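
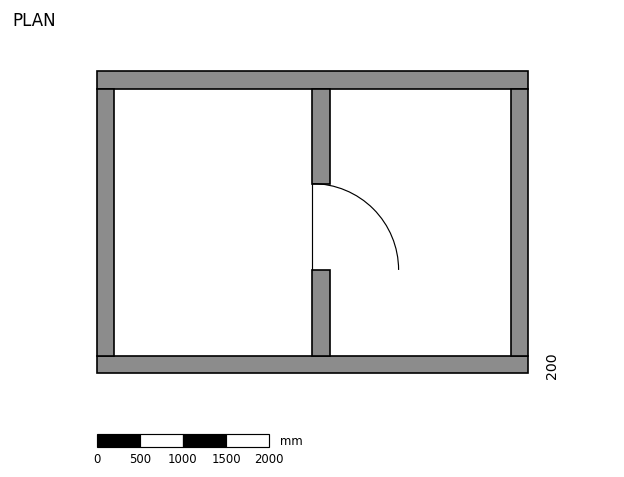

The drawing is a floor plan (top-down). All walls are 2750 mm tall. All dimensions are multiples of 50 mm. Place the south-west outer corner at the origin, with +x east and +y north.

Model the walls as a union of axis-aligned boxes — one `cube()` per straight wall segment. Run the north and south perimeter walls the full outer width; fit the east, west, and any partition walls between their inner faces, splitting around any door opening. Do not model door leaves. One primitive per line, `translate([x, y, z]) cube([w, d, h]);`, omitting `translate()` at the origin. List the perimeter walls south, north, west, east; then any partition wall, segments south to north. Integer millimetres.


cube([5000, 200, 2750]);
translate([0, 3300, 0]) cube([5000, 200, 2750]);
translate([0, 200, 0]) cube([200, 3100, 2750]);
translate([4800, 200, 0]) cube([200, 3100, 2750]);
translate([2500, 200, 0]) cube([200, 1000, 2750]);
translate([2500, 2200, 0]) cube([200, 1100, 2750]);


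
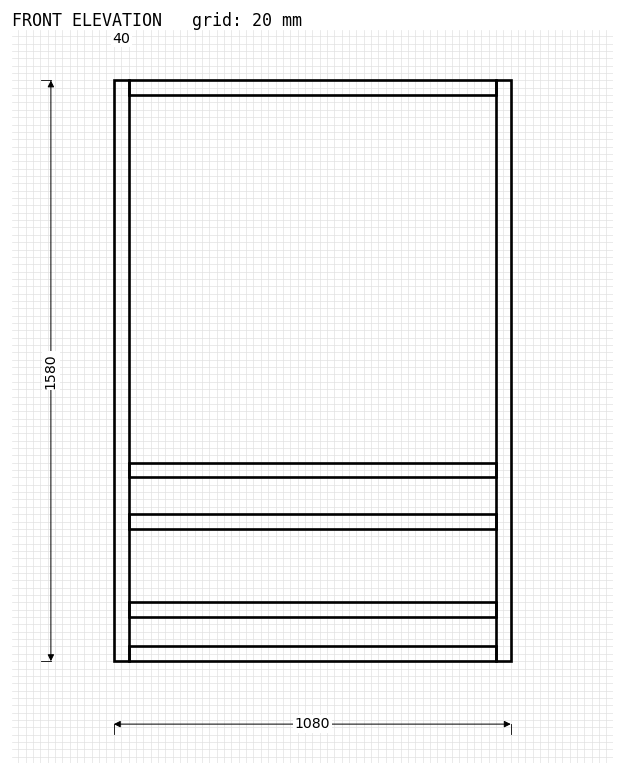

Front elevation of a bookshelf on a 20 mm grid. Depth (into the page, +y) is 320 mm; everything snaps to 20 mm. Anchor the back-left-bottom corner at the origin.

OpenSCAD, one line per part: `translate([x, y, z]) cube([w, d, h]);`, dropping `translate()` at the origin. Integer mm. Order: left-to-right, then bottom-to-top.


cube([40, 320, 1580]);
translate([40, 0, 0]) cube([1000, 320, 40]);
translate([40, 0, 120]) cube([1000, 320, 40]);
translate([40, 0, 360]) cube([1000, 320, 40]);
translate([40, 0, 500]) cube([1000, 320, 40]);
translate([40, 0, 1540]) cube([1000, 320, 40]);
translate([1040, 0, 0]) cube([40, 320, 1580]);


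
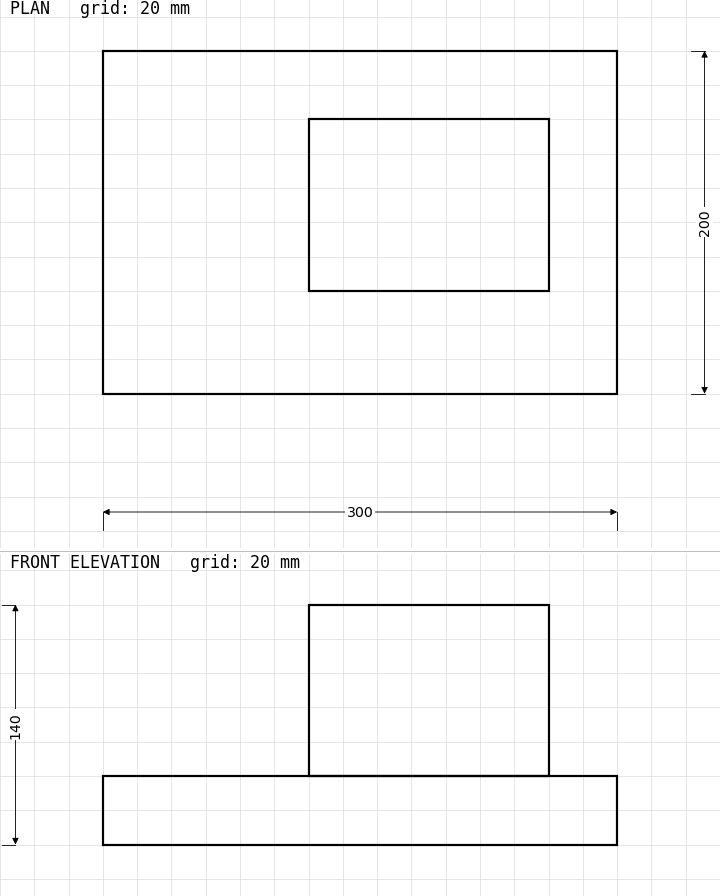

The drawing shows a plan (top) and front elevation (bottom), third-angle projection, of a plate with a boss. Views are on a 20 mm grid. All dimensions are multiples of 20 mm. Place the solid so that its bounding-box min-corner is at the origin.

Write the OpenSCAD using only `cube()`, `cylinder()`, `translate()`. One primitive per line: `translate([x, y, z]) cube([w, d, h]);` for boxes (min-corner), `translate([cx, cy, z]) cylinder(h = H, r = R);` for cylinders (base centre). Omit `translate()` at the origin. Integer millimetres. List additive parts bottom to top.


cube([300, 200, 40]);
translate([120, 60, 40]) cube([140, 100, 100]);


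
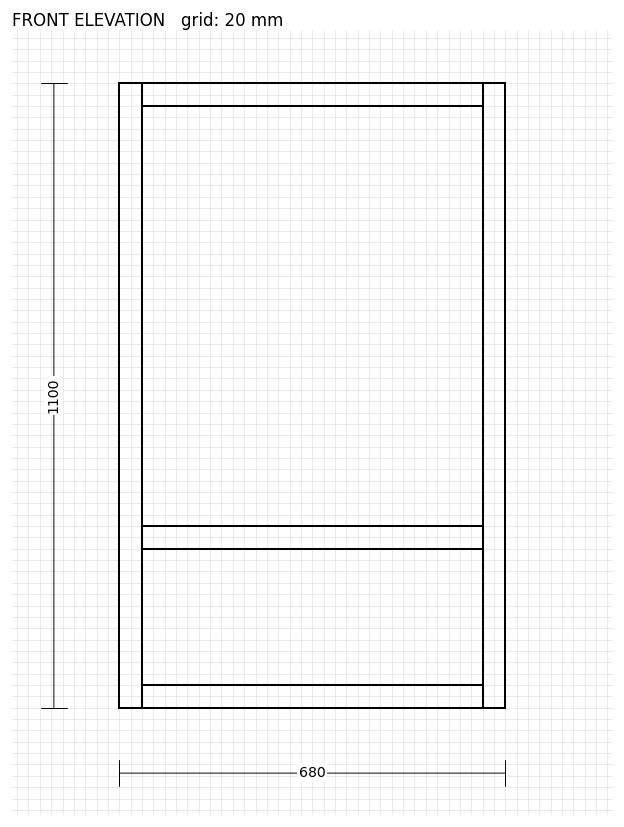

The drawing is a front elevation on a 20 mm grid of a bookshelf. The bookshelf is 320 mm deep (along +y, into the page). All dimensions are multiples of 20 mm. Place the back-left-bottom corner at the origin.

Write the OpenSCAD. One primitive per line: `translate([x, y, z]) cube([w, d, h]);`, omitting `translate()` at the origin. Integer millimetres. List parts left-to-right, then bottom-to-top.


cube([40, 320, 1100]);
translate([40, 0, 0]) cube([600, 320, 40]);
translate([40, 0, 280]) cube([600, 320, 40]);
translate([40, 0, 1060]) cube([600, 320, 40]);
translate([640, 0, 0]) cube([40, 320, 1100]);


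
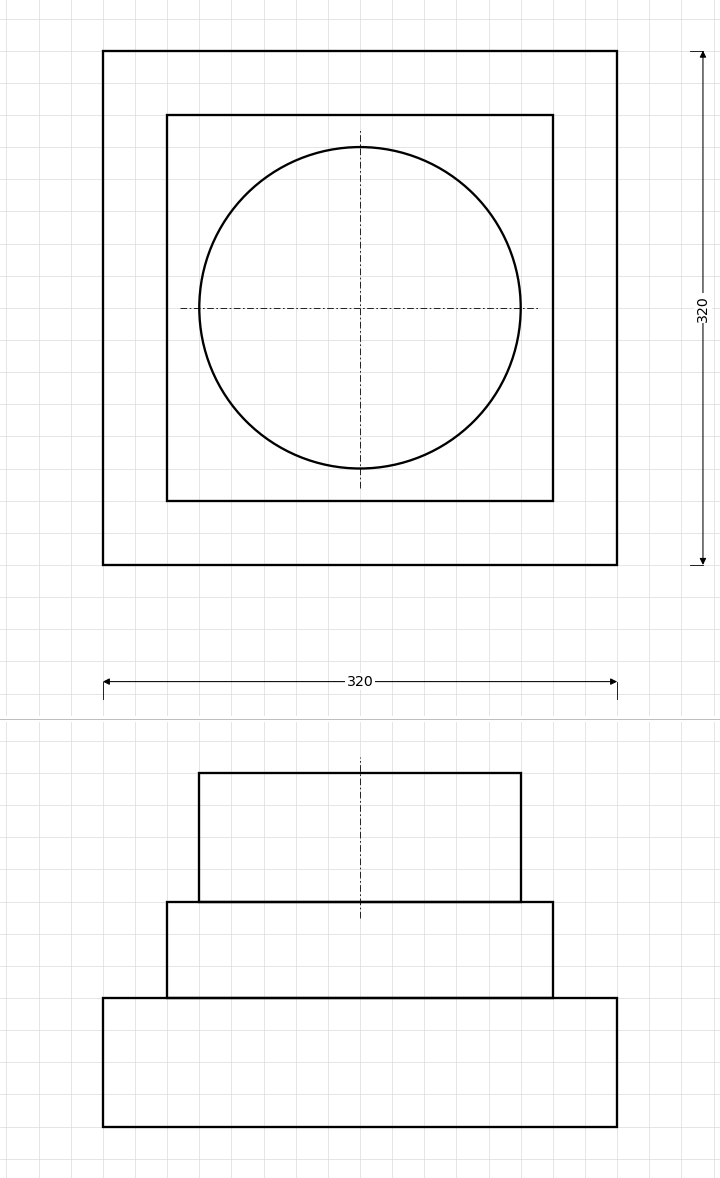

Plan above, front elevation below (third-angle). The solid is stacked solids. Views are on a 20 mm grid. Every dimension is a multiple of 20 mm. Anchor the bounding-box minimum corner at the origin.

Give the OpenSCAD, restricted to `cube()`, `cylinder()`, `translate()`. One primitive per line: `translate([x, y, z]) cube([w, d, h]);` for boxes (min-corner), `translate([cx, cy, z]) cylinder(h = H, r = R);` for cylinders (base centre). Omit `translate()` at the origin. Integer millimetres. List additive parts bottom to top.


cube([320, 320, 80]);
translate([40, 40, 80]) cube([240, 240, 60]);
translate([160, 160, 140]) cylinder(h = 80, r = 100);


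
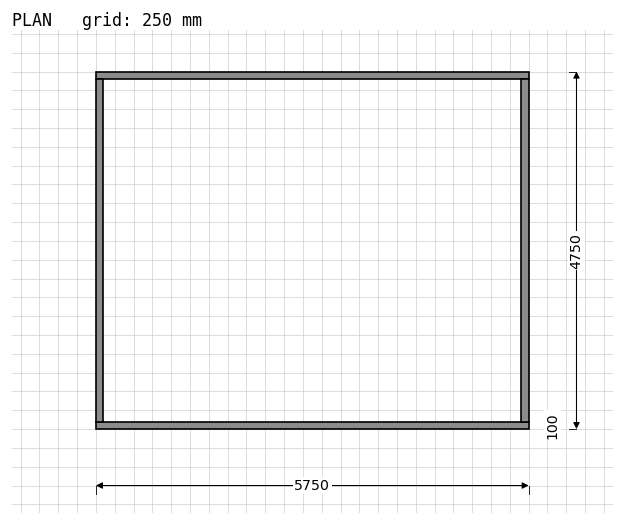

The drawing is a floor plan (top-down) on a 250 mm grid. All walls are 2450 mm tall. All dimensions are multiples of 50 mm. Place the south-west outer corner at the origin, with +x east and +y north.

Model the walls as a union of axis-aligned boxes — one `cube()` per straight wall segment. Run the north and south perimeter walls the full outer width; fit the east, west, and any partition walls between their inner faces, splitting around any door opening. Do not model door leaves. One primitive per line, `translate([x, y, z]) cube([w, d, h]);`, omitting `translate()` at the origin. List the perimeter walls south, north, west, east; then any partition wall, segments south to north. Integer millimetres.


cube([5750, 100, 2450]);
translate([0, 4650, 0]) cube([5750, 100, 2450]);
translate([0, 100, 0]) cube([100, 4550, 2450]);
translate([5650, 100, 0]) cube([100, 4550, 2450]);


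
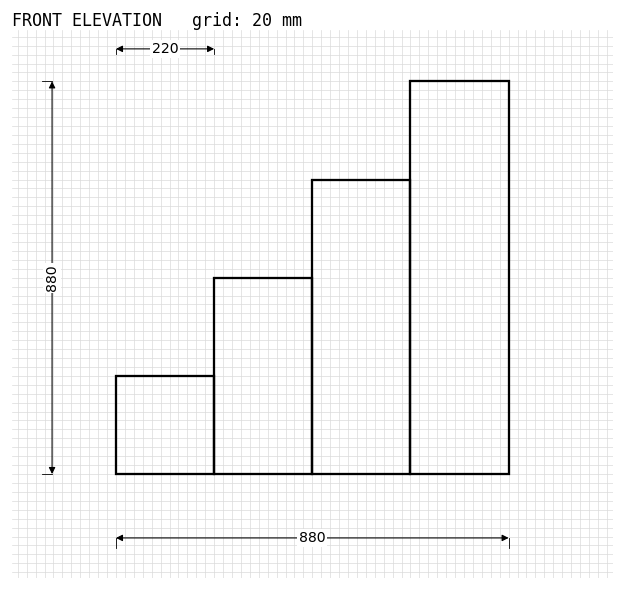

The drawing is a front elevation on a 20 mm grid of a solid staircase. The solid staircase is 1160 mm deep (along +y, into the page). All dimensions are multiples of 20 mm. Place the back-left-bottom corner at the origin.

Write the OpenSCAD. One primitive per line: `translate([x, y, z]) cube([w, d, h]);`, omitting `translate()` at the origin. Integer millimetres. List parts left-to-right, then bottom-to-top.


cube([220, 1160, 220]);
translate([220, 0, 0]) cube([220, 1160, 440]);
translate([440, 0, 0]) cube([220, 1160, 660]);
translate([660, 0, 0]) cube([220, 1160, 880]);


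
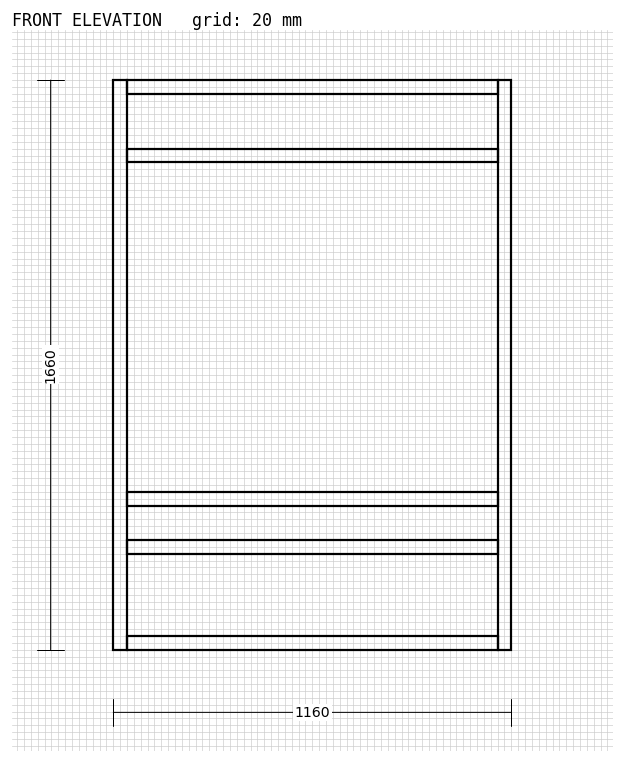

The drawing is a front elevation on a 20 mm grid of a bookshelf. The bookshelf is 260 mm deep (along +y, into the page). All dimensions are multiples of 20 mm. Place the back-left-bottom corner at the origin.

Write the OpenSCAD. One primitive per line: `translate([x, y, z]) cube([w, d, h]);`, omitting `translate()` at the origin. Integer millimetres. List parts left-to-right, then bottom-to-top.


cube([40, 260, 1660]);
translate([40, 0, 0]) cube([1080, 260, 40]);
translate([40, 0, 280]) cube([1080, 260, 40]);
translate([40, 0, 420]) cube([1080, 260, 40]);
translate([40, 0, 1420]) cube([1080, 260, 40]);
translate([40, 0, 1620]) cube([1080, 260, 40]);
translate([1120, 0, 0]) cube([40, 260, 1660]);


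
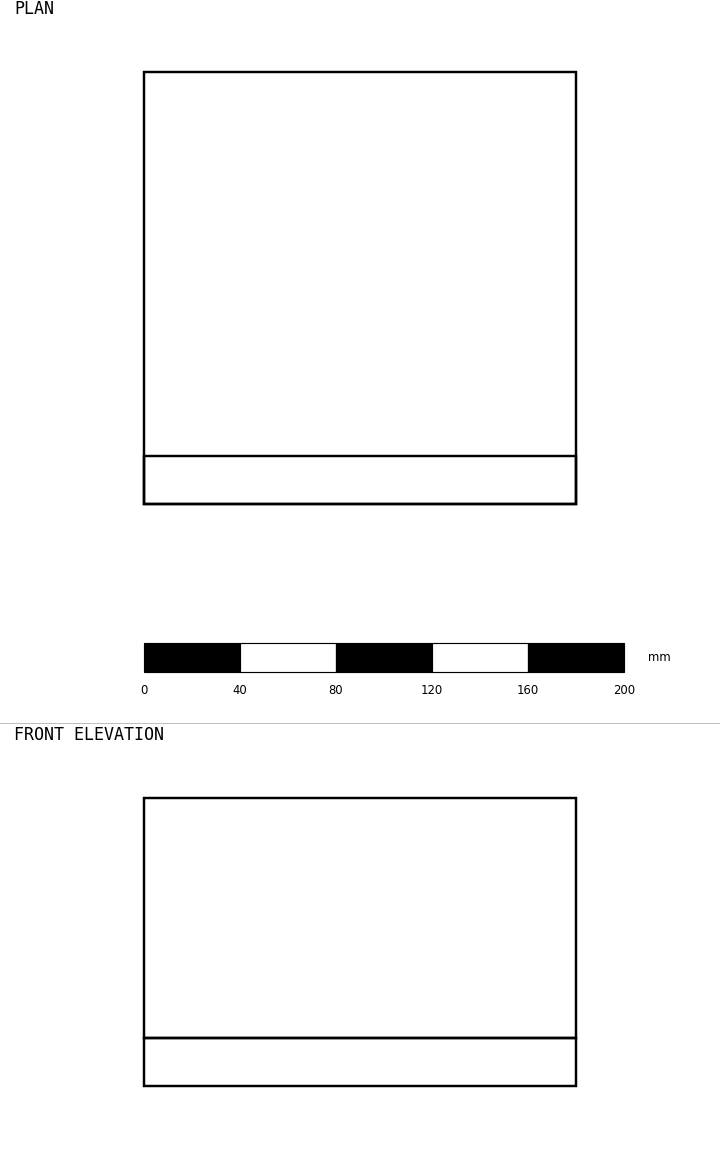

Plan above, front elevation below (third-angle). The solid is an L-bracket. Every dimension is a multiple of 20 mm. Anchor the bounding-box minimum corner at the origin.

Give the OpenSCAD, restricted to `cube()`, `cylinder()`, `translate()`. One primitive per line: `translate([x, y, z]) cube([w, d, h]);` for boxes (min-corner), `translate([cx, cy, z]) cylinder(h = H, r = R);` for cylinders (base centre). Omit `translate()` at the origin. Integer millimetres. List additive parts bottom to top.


cube([180, 180, 20]);
translate([0, 0, 20]) cube([180, 20, 100]);


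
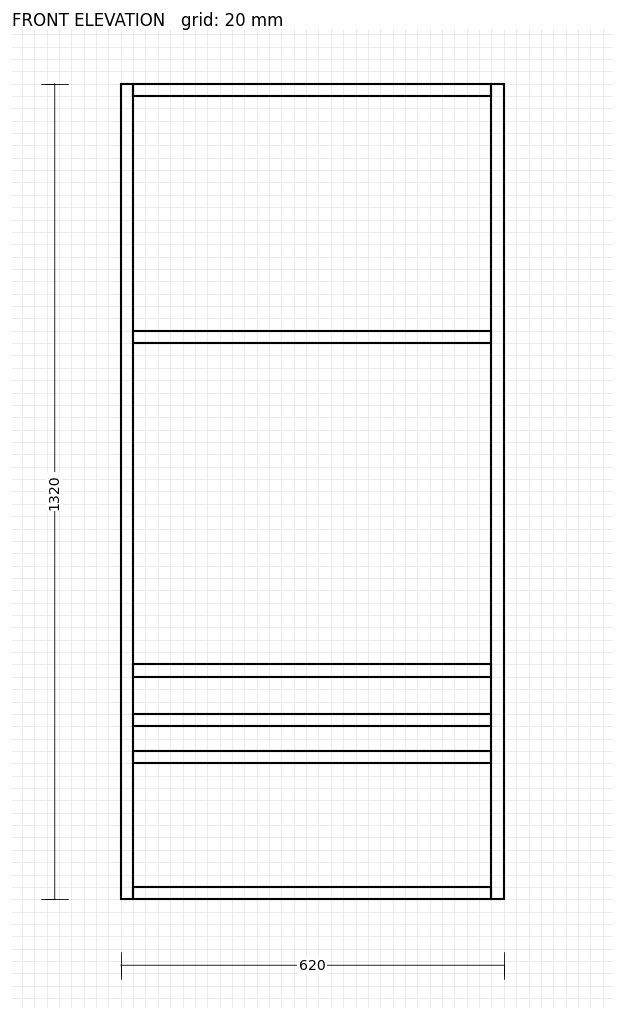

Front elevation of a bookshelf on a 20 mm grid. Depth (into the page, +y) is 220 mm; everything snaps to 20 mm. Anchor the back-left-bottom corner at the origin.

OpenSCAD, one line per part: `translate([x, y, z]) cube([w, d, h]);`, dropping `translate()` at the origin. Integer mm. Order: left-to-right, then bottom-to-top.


cube([20, 220, 1320]);
translate([20, 0, 0]) cube([580, 220, 20]);
translate([20, 0, 220]) cube([580, 220, 20]);
translate([20, 0, 280]) cube([580, 220, 20]);
translate([20, 0, 360]) cube([580, 220, 20]);
translate([20, 0, 900]) cube([580, 220, 20]);
translate([20, 0, 1300]) cube([580, 220, 20]);
translate([600, 0, 0]) cube([20, 220, 1320]);


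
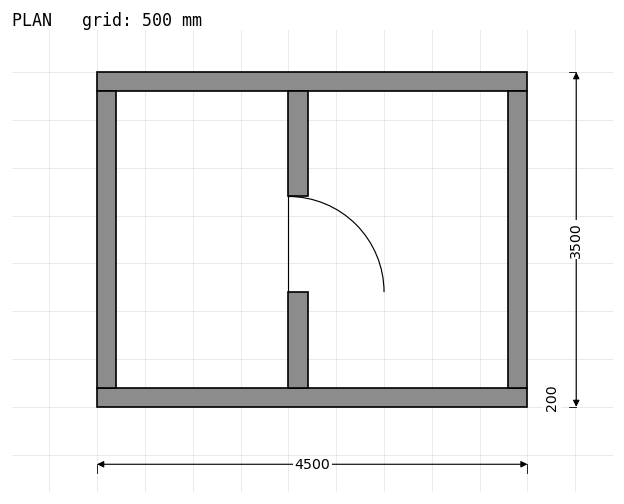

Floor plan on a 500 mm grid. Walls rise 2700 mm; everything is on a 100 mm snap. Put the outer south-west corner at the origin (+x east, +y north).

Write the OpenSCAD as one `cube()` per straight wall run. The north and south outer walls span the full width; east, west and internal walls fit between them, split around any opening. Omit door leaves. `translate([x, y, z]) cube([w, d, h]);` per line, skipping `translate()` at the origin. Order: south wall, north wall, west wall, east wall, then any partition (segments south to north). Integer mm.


cube([4500, 200, 2700]);
translate([0, 3300, 0]) cube([4500, 200, 2700]);
translate([0, 200, 0]) cube([200, 3100, 2700]);
translate([4300, 200, 0]) cube([200, 3100, 2700]);
translate([2000, 200, 0]) cube([200, 1000, 2700]);
translate([2000, 2200, 0]) cube([200, 1100, 2700]);


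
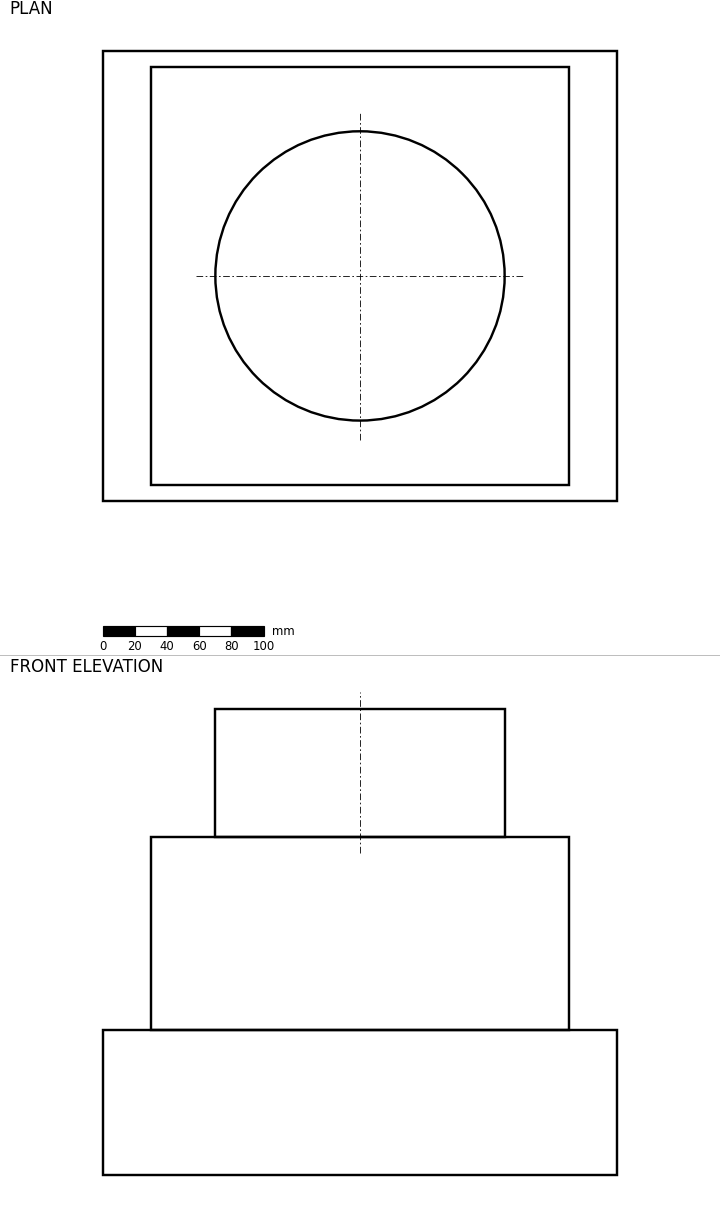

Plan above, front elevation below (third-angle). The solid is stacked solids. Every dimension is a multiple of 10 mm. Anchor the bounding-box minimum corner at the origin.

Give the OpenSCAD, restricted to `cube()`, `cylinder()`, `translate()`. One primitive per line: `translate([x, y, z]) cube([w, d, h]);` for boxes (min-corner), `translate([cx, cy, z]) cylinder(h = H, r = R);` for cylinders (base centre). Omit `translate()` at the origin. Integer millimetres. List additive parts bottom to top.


cube([320, 280, 90]);
translate([30, 10, 90]) cube([260, 260, 120]);
translate([160, 140, 210]) cylinder(h = 80, r = 90);


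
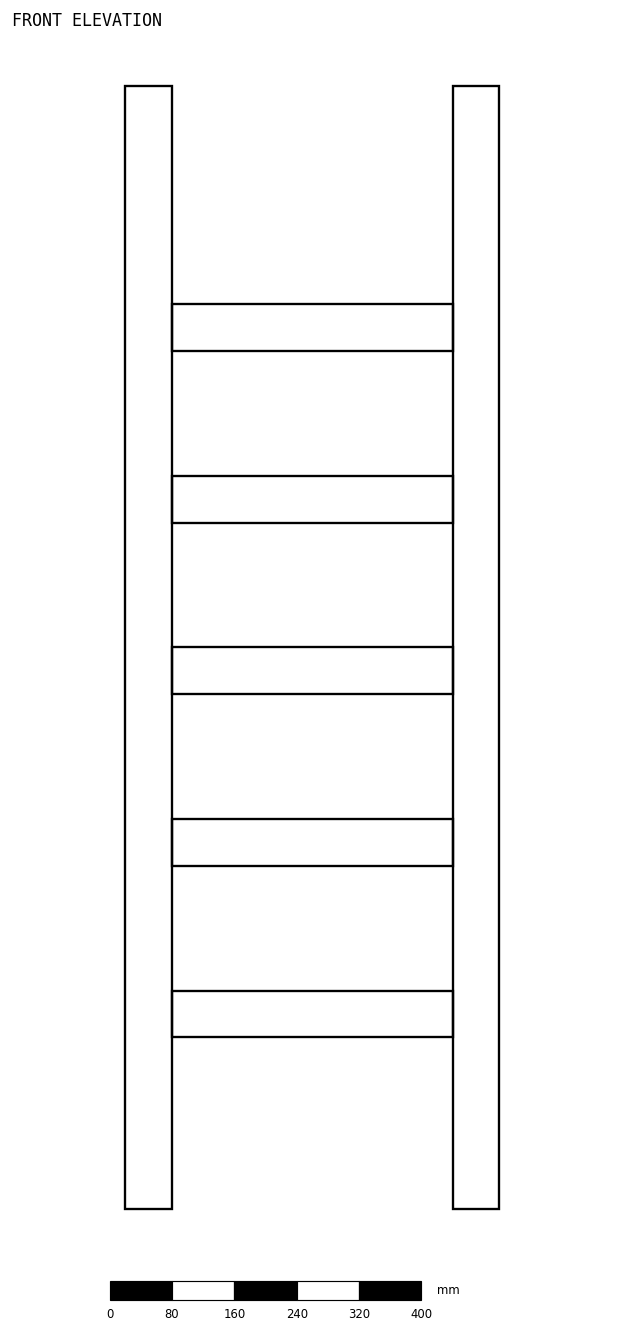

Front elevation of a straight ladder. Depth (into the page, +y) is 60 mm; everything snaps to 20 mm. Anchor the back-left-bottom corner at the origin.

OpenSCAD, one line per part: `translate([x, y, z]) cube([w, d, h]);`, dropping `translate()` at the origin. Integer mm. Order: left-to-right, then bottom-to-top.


cube([60, 60, 1440]);
translate([60, 0, 220]) cube([360, 60, 60]);
translate([60, 0, 440]) cube([360, 60, 60]);
translate([60, 0, 660]) cube([360, 60, 60]);
translate([60, 0, 880]) cube([360, 60, 60]);
translate([60, 0, 1100]) cube([360, 60, 60]);
translate([420, 0, 0]) cube([60, 60, 1440]);


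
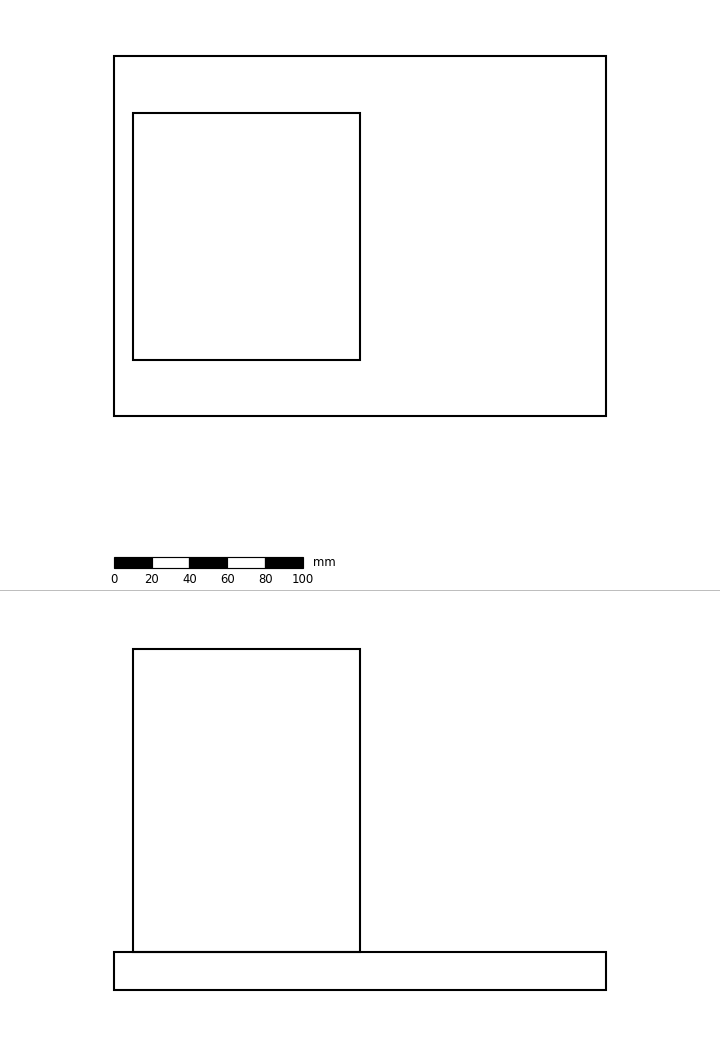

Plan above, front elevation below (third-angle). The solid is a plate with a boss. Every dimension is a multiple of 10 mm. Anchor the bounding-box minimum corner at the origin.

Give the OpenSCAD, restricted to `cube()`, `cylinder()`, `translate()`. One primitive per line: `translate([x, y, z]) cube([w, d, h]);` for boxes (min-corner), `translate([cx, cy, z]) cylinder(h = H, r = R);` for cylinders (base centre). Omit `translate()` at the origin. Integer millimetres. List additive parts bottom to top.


cube([260, 190, 20]);
translate([10, 30, 20]) cube([120, 130, 160]);


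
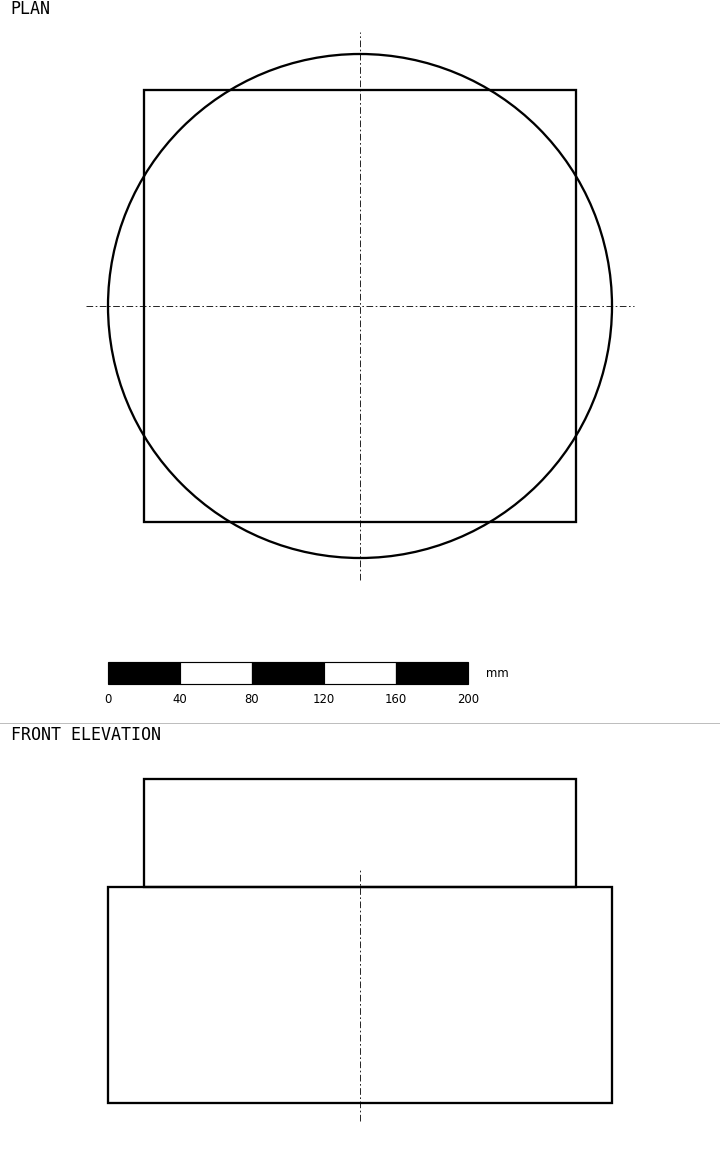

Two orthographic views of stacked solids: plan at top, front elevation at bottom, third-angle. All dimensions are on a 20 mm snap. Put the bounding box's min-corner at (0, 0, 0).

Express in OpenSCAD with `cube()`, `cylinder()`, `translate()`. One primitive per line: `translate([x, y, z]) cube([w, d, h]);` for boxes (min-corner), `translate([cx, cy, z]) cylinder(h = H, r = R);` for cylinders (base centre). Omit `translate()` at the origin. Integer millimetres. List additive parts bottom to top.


translate([140, 140, 0]) cylinder(h = 120, r = 140);
translate([20, 20, 120]) cube([240, 240, 60]);


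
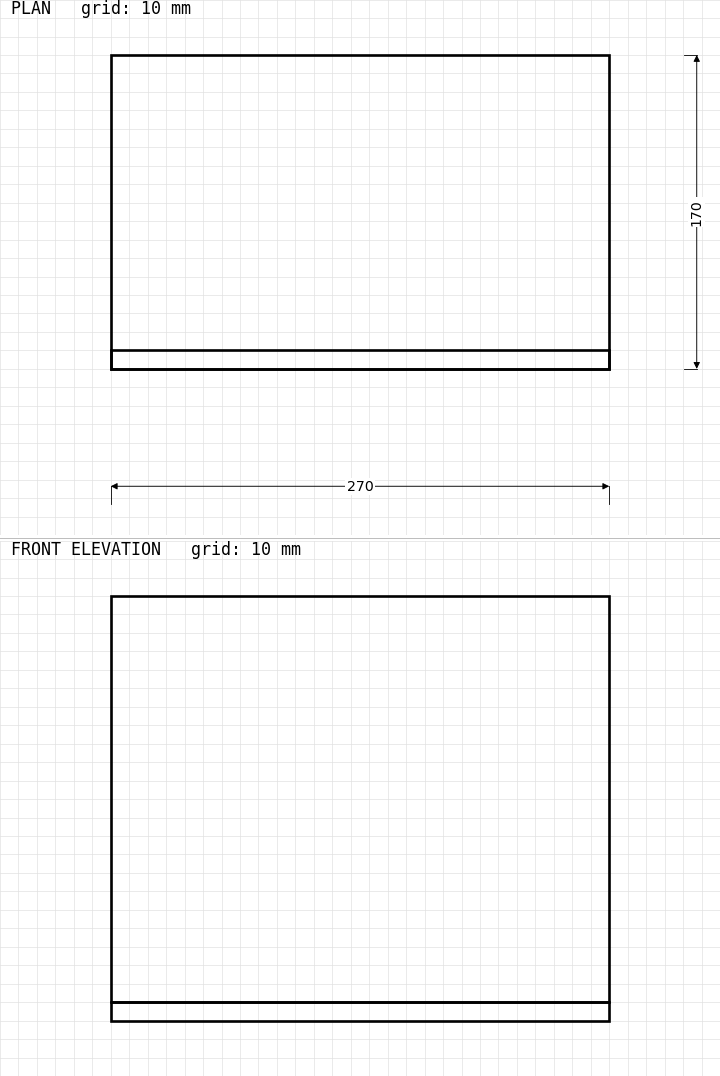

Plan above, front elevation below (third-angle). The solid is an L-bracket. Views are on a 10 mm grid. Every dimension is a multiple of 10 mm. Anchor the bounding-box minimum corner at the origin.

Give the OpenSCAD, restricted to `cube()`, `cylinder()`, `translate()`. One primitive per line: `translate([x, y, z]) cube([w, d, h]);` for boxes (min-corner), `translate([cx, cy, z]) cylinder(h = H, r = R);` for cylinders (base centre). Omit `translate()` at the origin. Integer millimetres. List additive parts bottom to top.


cube([270, 170, 10]);
translate([0, 0, 10]) cube([270, 10, 220]);


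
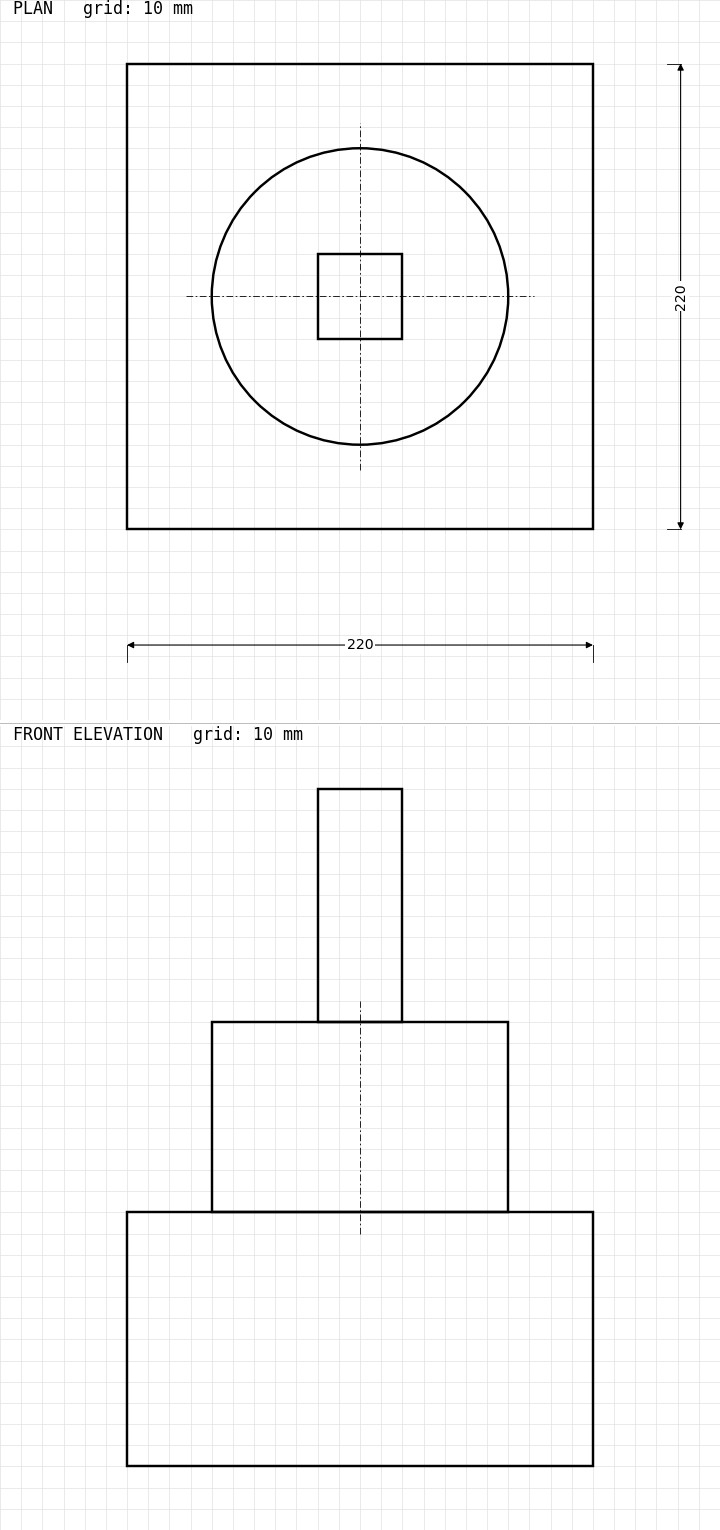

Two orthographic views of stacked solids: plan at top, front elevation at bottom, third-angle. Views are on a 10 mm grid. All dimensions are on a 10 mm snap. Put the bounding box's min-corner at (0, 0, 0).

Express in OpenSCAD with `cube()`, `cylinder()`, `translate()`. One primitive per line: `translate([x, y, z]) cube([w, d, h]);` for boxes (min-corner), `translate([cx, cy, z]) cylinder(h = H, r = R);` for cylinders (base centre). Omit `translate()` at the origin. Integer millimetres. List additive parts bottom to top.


cube([220, 220, 120]);
translate([110, 110, 120]) cylinder(h = 90, r = 70);
translate([90, 90, 210]) cube([40, 40, 110]);


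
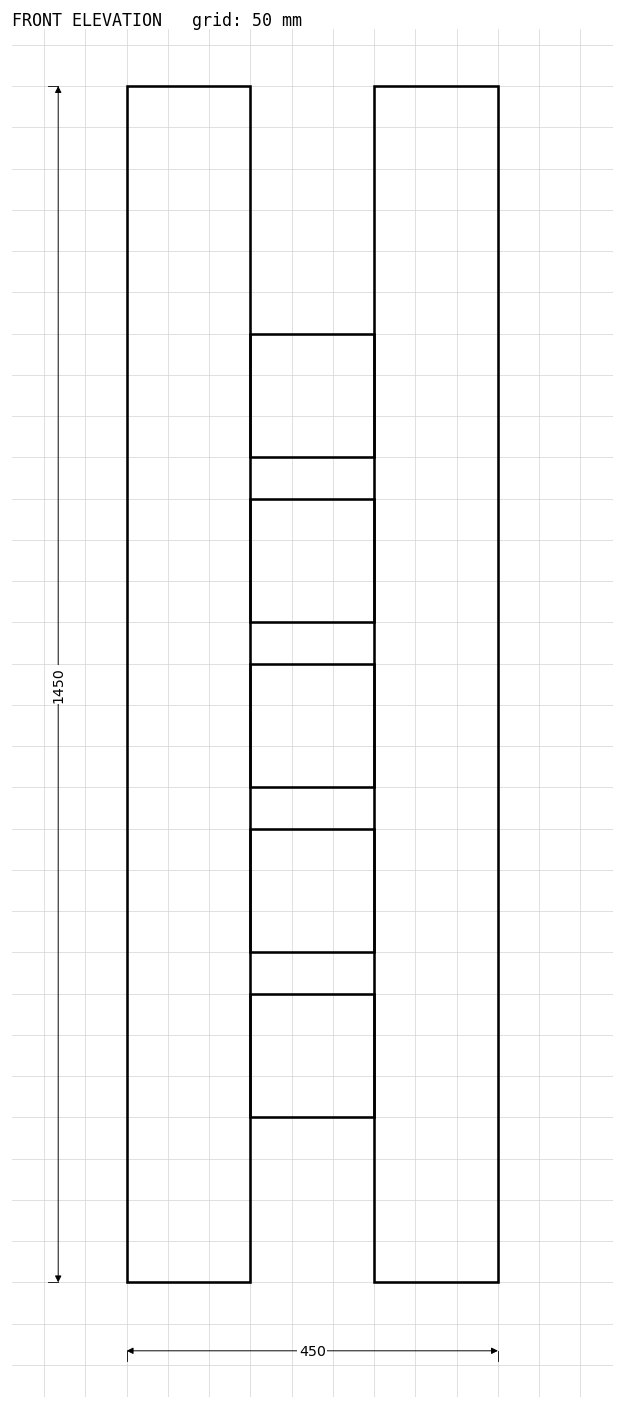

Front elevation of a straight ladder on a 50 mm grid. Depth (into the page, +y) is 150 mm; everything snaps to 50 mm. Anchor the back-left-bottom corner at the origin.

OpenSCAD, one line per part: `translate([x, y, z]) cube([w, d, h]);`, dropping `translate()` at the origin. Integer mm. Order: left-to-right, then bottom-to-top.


cube([150, 150, 1450]);
translate([150, 0, 200]) cube([150, 150, 150]);
translate([150, 0, 400]) cube([150, 150, 150]);
translate([150, 0, 600]) cube([150, 150, 150]);
translate([150, 0, 800]) cube([150, 150, 150]);
translate([150, 0, 1000]) cube([150, 150, 150]);
translate([300, 0, 0]) cube([150, 150, 1450]);


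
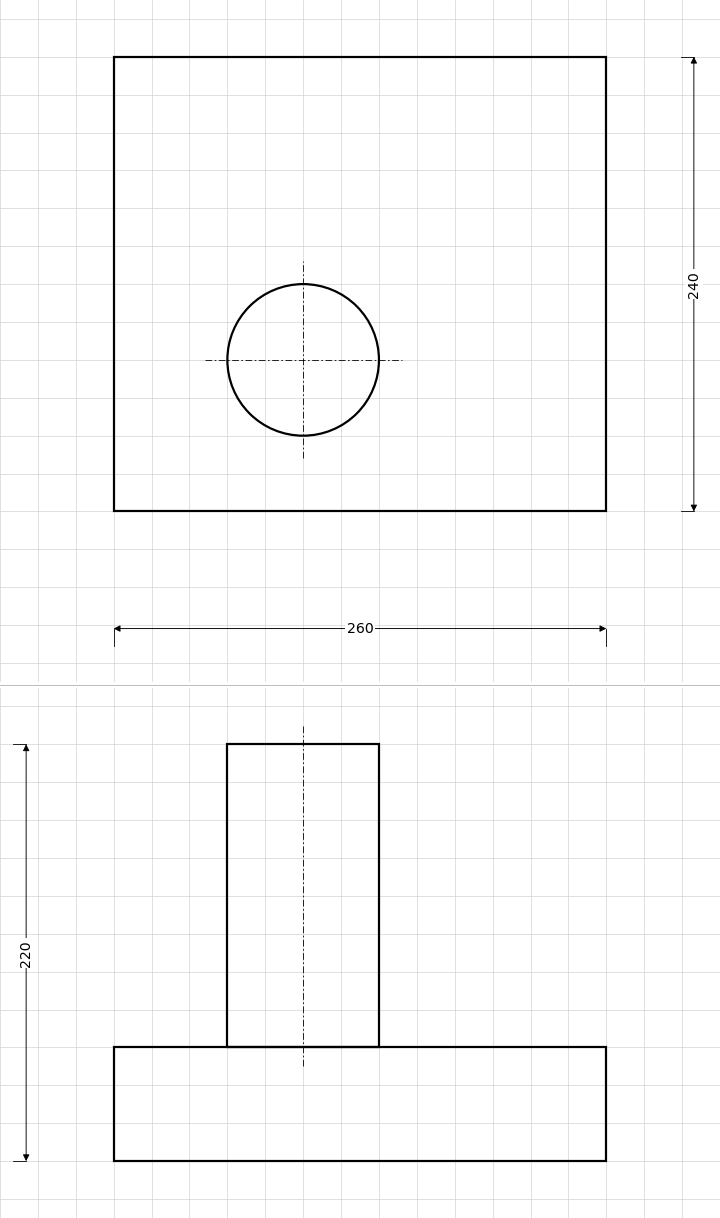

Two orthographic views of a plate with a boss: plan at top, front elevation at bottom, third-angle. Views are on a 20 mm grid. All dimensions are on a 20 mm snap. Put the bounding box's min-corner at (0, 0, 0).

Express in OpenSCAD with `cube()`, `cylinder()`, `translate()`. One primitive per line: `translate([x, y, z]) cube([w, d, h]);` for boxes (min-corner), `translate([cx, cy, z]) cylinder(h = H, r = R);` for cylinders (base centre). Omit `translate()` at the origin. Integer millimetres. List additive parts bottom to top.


cube([260, 240, 60]);
translate([100, 80, 60]) cylinder(h = 160, r = 40);


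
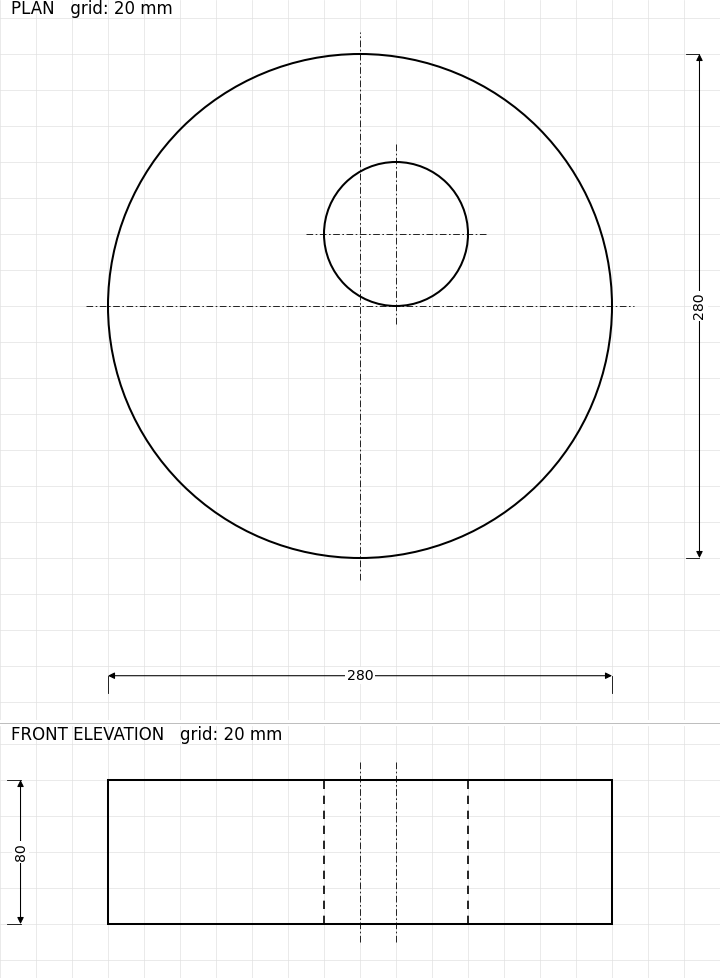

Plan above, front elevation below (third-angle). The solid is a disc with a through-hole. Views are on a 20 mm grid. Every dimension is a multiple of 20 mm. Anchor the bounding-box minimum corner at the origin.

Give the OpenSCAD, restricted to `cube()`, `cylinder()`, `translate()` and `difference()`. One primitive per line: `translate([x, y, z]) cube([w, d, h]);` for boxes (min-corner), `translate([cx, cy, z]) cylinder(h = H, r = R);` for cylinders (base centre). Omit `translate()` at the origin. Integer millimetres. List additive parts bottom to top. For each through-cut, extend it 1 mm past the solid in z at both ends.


difference() {
  translate([140, 140, 0]) cylinder(h = 80, r = 140);
  translate([160, 180, -1]) cylinder(h = 82, r = 40);
}


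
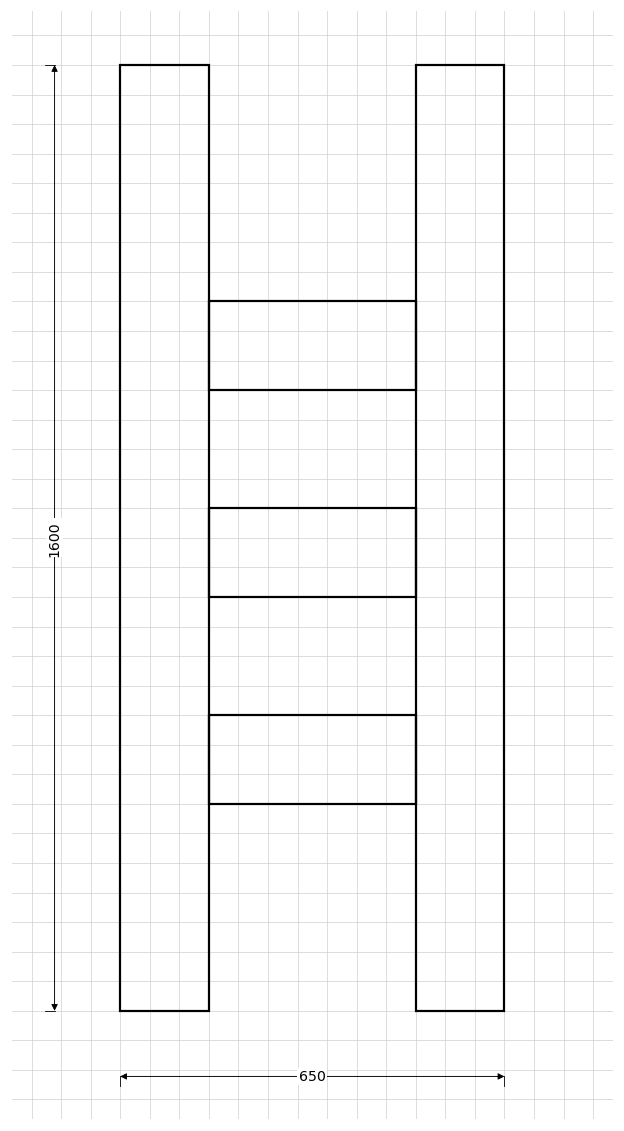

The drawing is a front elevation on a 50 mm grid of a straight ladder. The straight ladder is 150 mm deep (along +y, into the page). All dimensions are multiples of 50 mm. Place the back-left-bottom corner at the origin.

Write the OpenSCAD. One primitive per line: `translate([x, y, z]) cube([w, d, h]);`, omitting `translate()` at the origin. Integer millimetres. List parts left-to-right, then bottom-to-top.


cube([150, 150, 1600]);
translate([150, 0, 350]) cube([350, 150, 150]);
translate([150, 0, 700]) cube([350, 150, 150]);
translate([150, 0, 1050]) cube([350, 150, 150]);
translate([500, 0, 0]) cube([150, 150, 1600]);


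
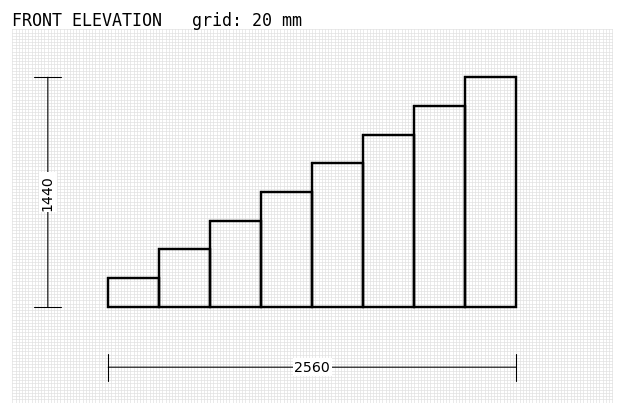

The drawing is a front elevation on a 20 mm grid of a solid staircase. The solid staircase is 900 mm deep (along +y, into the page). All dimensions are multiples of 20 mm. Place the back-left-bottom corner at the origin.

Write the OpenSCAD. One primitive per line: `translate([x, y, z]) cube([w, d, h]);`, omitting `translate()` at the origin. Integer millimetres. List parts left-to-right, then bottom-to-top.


cube([320, 900, 180]);
translate([320, 0, 0]) cube([320, 900, 360]);
translate([640, 0, 0]) cube([320, 900, 540]);
translate([960, 0, 0]) cube([320, 900, 720]);
translate([1280, 0, 0]) cube([320, 900, 900]);
translate([1600, 0, 0]) cube([320, 900, 1080]);
translate([1920, 0, 0]) cube([320, 900, 1260]);
translate([2240, 0, 0]) cube([320, 900, 1440]);


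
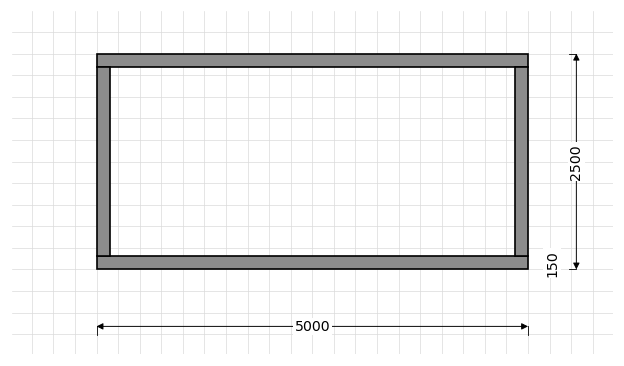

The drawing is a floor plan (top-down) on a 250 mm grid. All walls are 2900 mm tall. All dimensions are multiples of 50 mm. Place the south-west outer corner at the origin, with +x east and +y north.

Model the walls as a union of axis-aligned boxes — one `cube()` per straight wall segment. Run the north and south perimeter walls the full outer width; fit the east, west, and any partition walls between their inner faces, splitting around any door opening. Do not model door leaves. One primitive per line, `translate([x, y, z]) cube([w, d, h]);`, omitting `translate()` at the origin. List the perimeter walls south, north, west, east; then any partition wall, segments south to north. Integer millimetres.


cube([5000, 150, 2900]);
translate([0, 2350, 0]) cube([5000, 150, 2900]);
translate([0, 150, 0]) cube([150, 2200, 2900]);
translate([4850, 150, 0]) cube([150, 2200, 2900]);


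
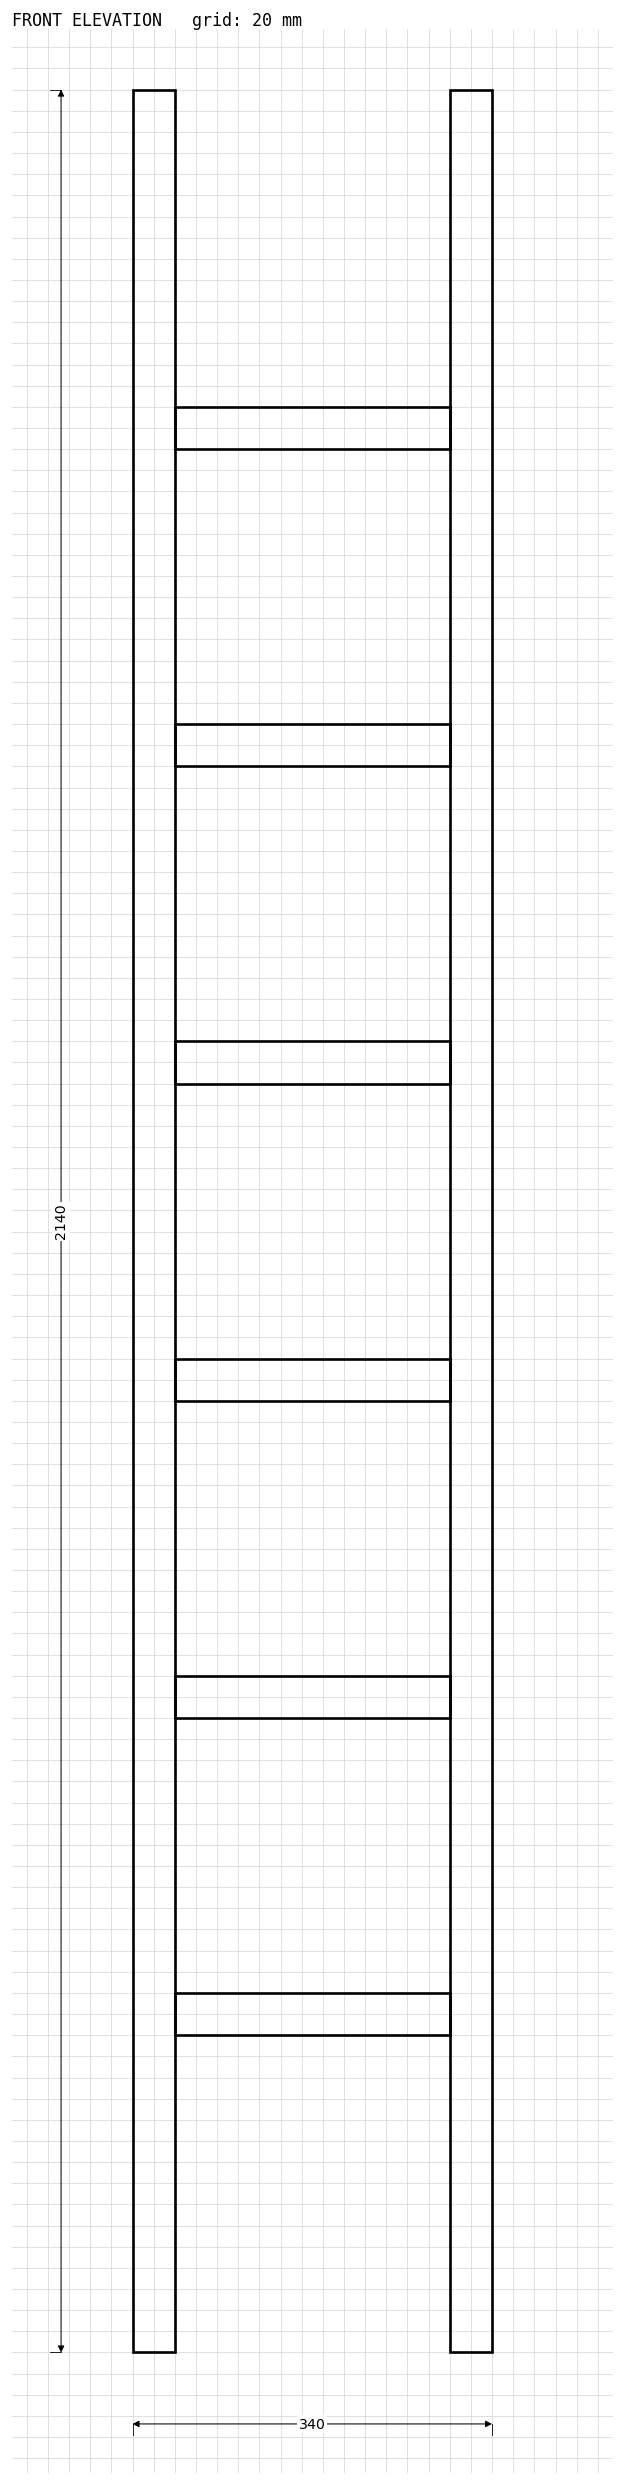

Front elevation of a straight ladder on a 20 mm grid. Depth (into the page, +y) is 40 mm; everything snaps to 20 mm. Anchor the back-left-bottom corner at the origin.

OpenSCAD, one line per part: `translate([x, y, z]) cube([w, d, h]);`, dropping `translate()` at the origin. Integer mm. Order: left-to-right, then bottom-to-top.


cube([40, 40, 2140]);
translate([40, 0, 300]) cube([260, 40, 40]);
translate([40, 0, 600]) cube([260, 40, 40]);
translate([40, 0, 900]) cube([260, 40, 40]);
translate([40, 0, 1200]) cube([260, 40, 40]);
translate([40, 0, 1500]) cube([260, 40, 40]);
translate([40, 0, 1800]) cube([260, 40, 40]);
translate([300, 0, 0]) cube([40, 40, 2140]);


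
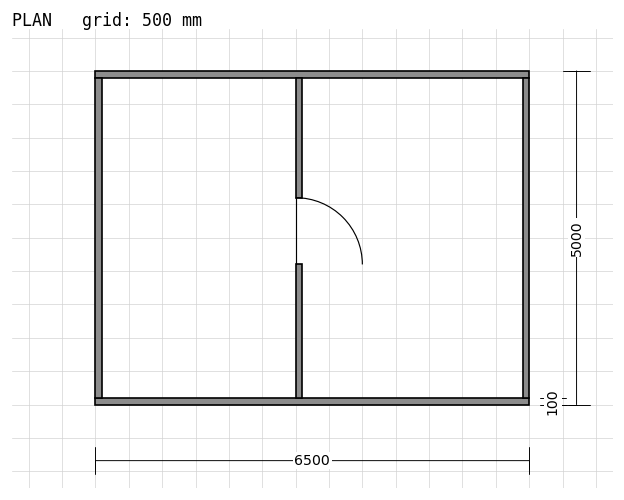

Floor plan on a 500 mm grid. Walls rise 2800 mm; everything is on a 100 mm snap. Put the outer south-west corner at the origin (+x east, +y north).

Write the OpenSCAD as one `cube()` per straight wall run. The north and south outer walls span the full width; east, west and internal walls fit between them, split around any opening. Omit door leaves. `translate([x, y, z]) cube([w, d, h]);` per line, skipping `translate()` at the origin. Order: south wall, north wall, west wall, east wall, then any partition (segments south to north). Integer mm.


cube([6500, 100, 2800]);
translate([0, 4900, 0]) cube([6500, 100, 2800]);
translate([0, 100, 0]) cube([100, 4800, 2800]);
translate([6400, 100, 0]) cube([100, 4800, 2800]);
translate([3000, 100, 0]) cube([100, 2000, 2800]);
translate([3000, 3100, 0]) cube([100, 1800, 2800]);


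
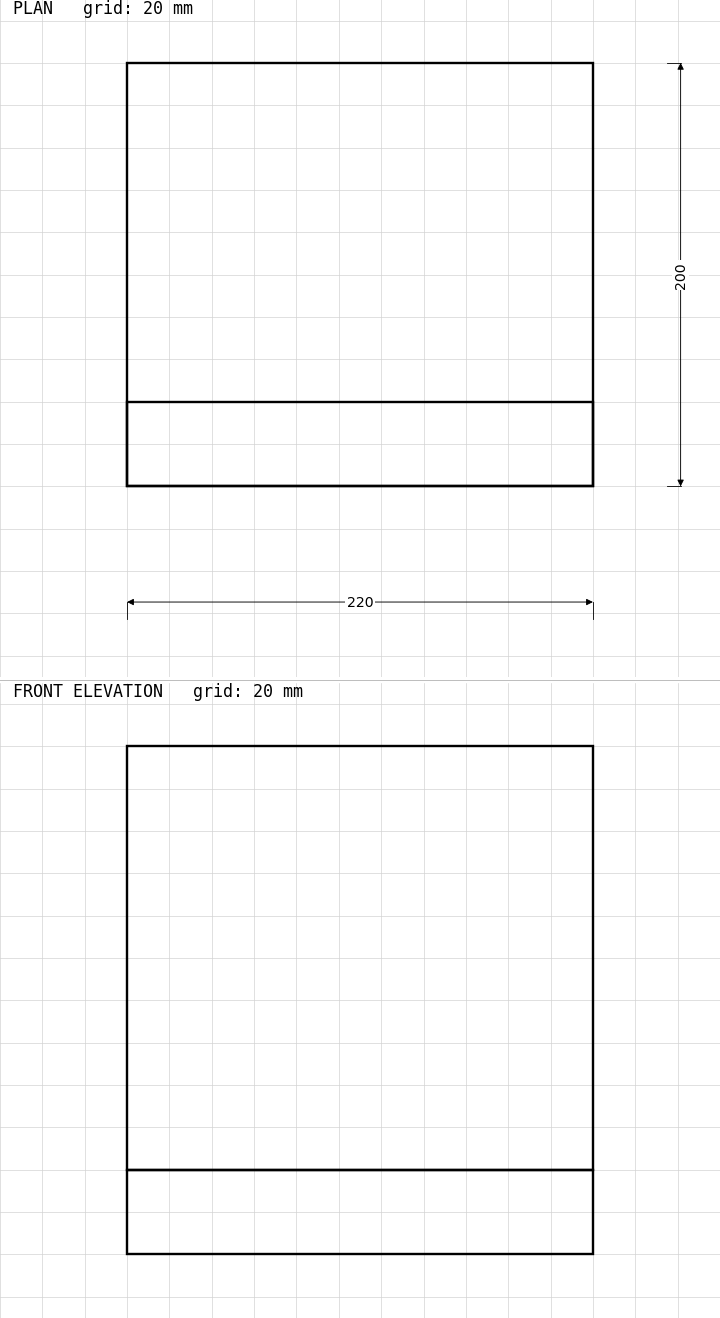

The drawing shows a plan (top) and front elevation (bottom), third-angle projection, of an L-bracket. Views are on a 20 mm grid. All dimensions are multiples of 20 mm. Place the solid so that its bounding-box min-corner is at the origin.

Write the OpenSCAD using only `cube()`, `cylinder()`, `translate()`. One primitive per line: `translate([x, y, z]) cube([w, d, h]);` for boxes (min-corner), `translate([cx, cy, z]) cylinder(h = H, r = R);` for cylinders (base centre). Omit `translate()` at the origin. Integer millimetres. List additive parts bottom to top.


cube([220, 200, 40]);
translate([0, 0, 40]) cube([220, 40, 200]);


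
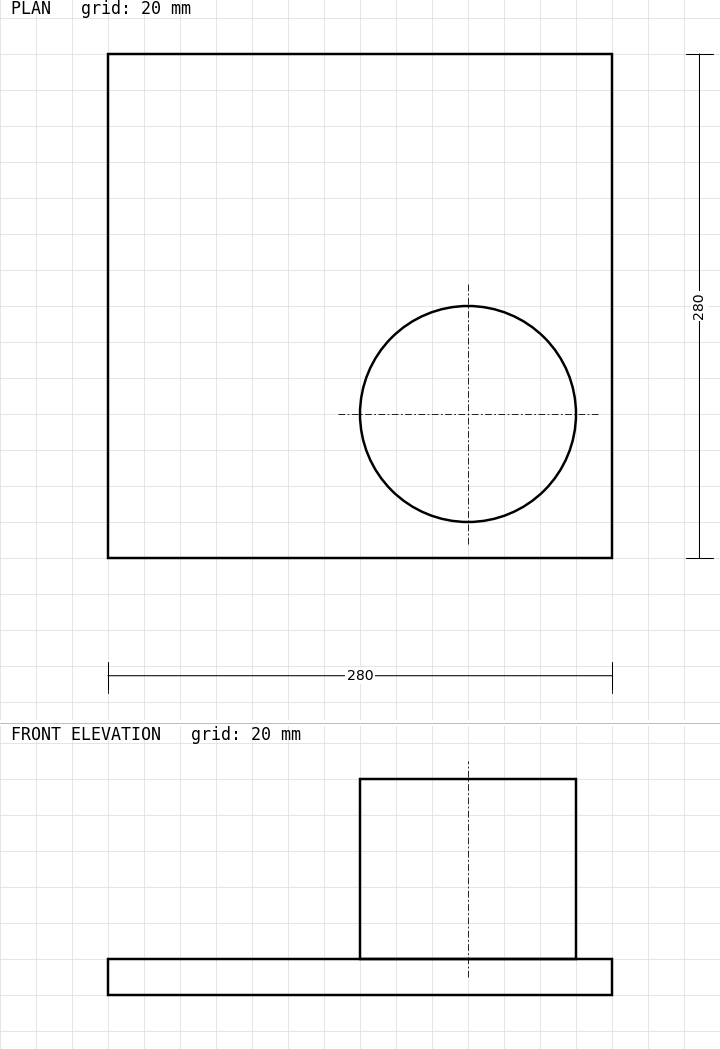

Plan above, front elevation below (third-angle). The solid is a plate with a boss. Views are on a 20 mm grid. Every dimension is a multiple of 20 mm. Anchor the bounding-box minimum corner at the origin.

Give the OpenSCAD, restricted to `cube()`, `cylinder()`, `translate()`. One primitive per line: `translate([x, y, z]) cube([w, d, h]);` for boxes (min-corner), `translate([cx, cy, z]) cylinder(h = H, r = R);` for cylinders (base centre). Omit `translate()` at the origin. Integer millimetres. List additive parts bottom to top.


cube([280, 280, 20]);
translate([200, 80, 20]) cylinder(h = 100, r = 60);


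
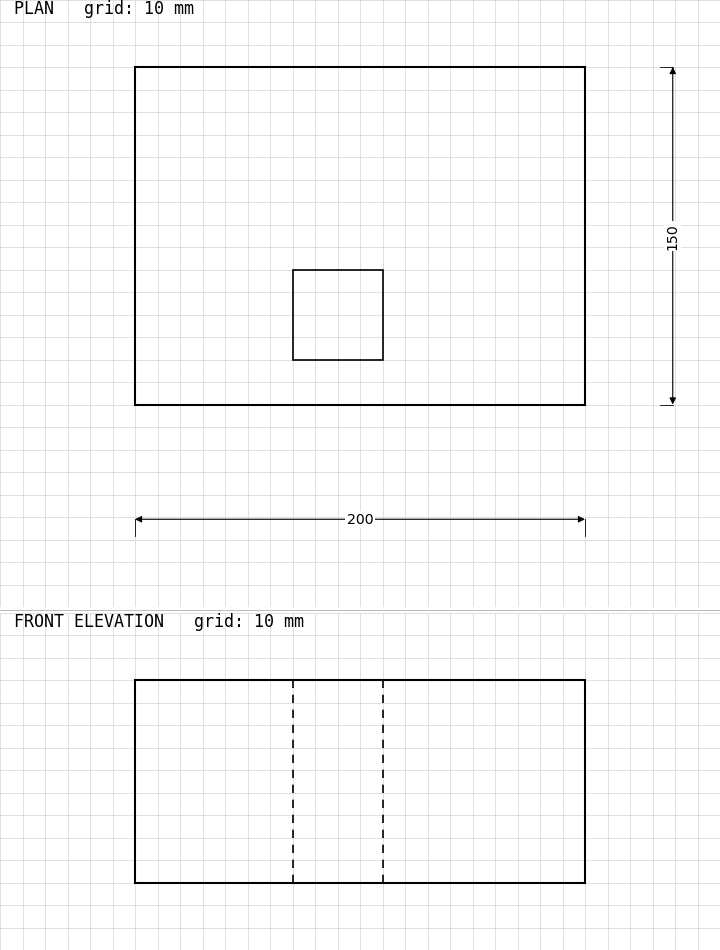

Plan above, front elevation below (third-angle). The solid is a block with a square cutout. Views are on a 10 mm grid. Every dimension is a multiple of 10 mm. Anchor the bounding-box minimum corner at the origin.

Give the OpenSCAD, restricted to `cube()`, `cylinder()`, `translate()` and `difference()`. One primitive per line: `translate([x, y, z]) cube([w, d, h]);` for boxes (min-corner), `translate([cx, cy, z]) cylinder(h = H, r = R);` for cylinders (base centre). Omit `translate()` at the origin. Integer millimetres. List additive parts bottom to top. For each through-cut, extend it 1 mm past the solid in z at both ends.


difference() {
  cube([200, 150, 90]);
  translate([70, 20, -1]) cube([40, 40, 92]);
}


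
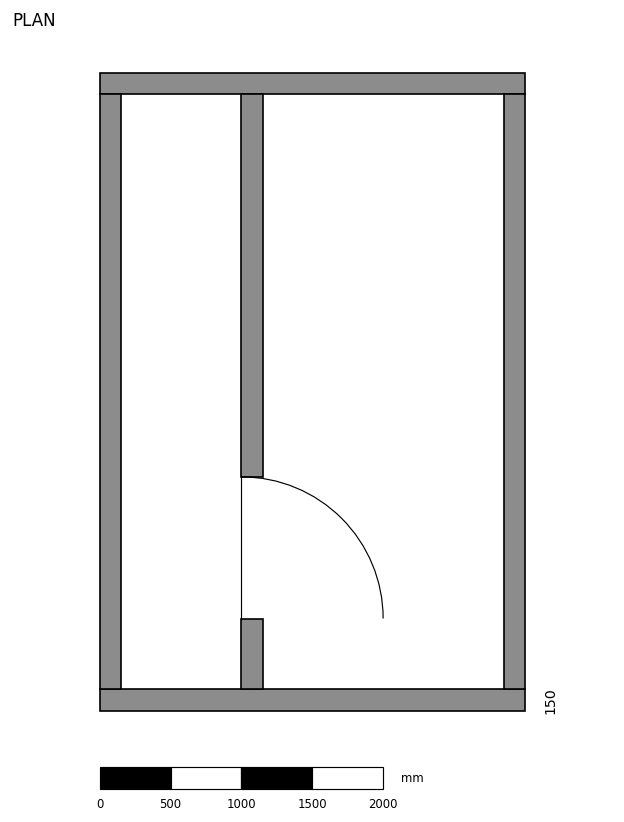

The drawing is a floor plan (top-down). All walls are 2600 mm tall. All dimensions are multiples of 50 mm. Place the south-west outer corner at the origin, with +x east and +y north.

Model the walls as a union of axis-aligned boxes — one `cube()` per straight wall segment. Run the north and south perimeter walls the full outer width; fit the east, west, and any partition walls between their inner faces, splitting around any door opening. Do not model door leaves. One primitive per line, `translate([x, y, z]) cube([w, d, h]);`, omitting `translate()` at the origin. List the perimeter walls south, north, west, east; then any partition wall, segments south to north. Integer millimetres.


cube([3000, 150, 2600]);
translate([0, 4350, 0]) cube([3000, 150, 2600]);
translate([0, 150, 0]) cube([150, 4200, 2600]);
translate([2850, 150, 0]) cube([150, 4200, 2600]);
translate([1000, 150, 0]) cube([150, 500, 2600]);
translate([1000, 1650, 0]) cube([150, 2700, 2600]);


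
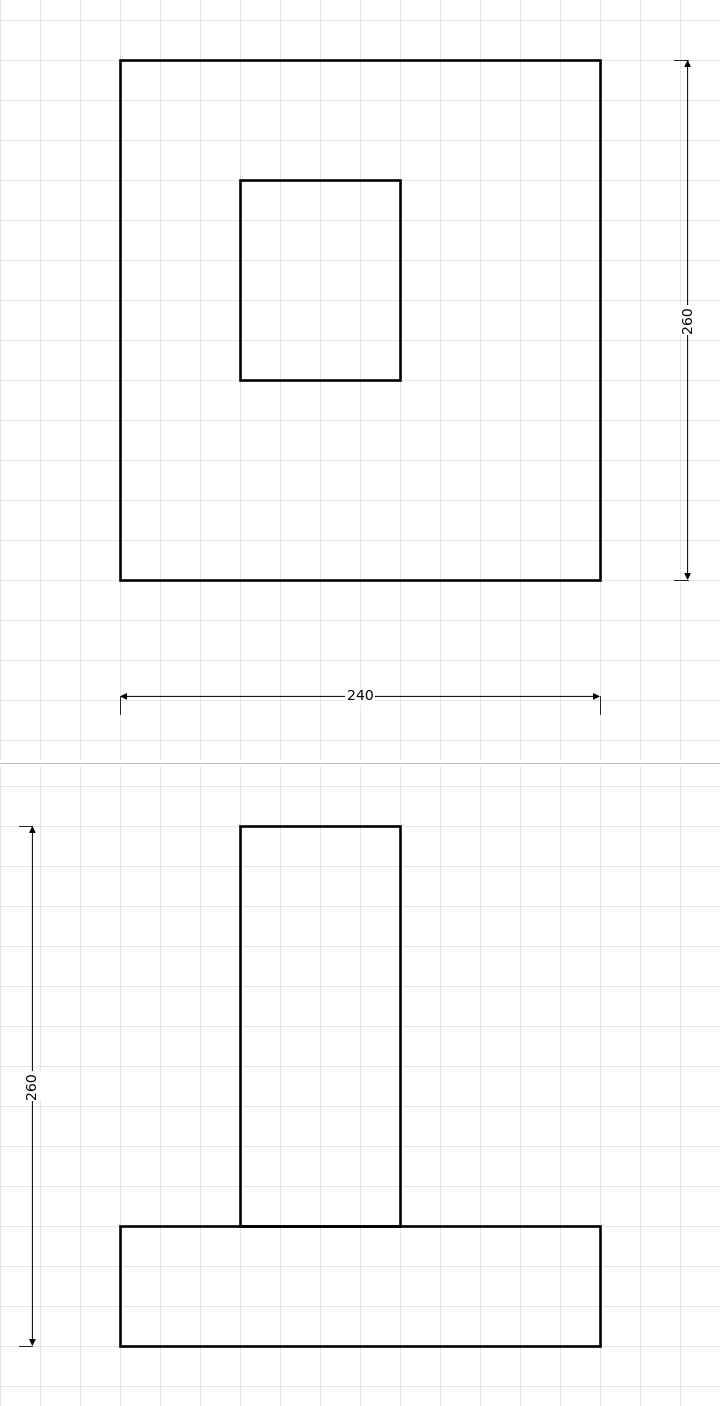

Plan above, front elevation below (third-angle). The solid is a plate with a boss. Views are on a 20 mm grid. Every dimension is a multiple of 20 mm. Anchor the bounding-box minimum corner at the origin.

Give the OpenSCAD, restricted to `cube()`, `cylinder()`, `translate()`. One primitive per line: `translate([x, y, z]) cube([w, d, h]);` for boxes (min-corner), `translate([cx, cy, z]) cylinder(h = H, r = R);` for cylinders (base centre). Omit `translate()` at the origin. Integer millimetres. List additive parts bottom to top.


cube([240, 260, 60]);
translate([60, 100, 60]) cube([80, 100, 200]);


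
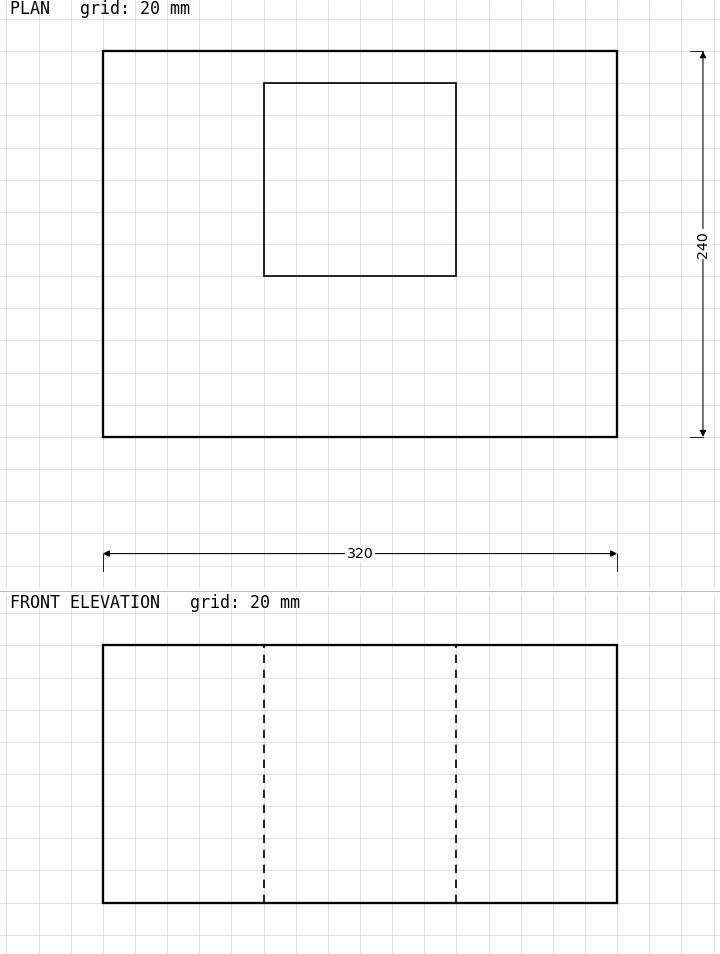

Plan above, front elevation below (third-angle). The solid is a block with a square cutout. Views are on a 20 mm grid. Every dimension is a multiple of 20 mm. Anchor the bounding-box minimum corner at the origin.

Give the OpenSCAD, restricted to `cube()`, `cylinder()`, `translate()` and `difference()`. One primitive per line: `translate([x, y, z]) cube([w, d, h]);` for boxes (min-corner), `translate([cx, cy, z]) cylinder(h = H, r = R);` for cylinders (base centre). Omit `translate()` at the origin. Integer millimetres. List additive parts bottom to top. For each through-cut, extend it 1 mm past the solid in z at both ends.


difference() {
  cube([320, 240, 160]);
  translate([100, 100, -1]) cube([120, 120, 162]);
}


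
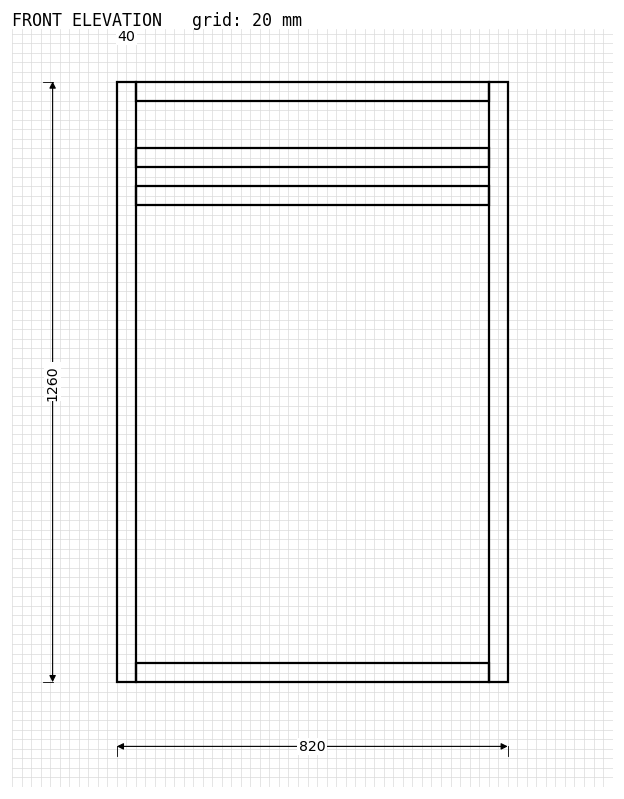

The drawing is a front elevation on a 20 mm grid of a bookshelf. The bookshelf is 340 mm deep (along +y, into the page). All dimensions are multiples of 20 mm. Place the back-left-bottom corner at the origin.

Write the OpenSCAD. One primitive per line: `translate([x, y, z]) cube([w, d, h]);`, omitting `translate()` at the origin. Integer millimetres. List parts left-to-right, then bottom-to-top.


cube([40, 340, 1260]);
translate([40, 0, 0]) cube([740, 340, 40]);
translate([40, 0, 1000]) cube([740, 340, 40]);
translate([40, 0, 1080]) cube([740, 340, 40]);
translate([40, 0, 1220]) cube([740, 340, 40]);
translate([780, 0, 0]) cube([40, 340, 1260]);


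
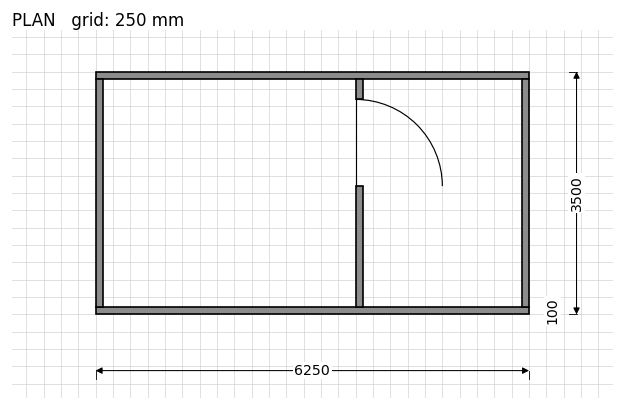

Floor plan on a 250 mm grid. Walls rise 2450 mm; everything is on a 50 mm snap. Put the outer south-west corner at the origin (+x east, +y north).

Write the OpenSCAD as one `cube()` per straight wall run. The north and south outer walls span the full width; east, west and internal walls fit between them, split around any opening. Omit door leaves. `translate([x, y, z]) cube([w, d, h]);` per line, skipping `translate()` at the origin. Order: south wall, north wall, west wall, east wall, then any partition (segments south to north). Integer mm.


cube([6250, 100, 2450]);
translate([0, 3400, 0]) cube([6250, 100, 2450]);
translate([0, 100, 0]) cube([100, 3300, 2450]);
translate([6150, 100, 0]) cube([100, 3300, 2450]);
translate([3750, 100, 0]) cube([100, 1750, 2450]);
translate([3750, 3100, 0]) cube([100, 300, 2450]);


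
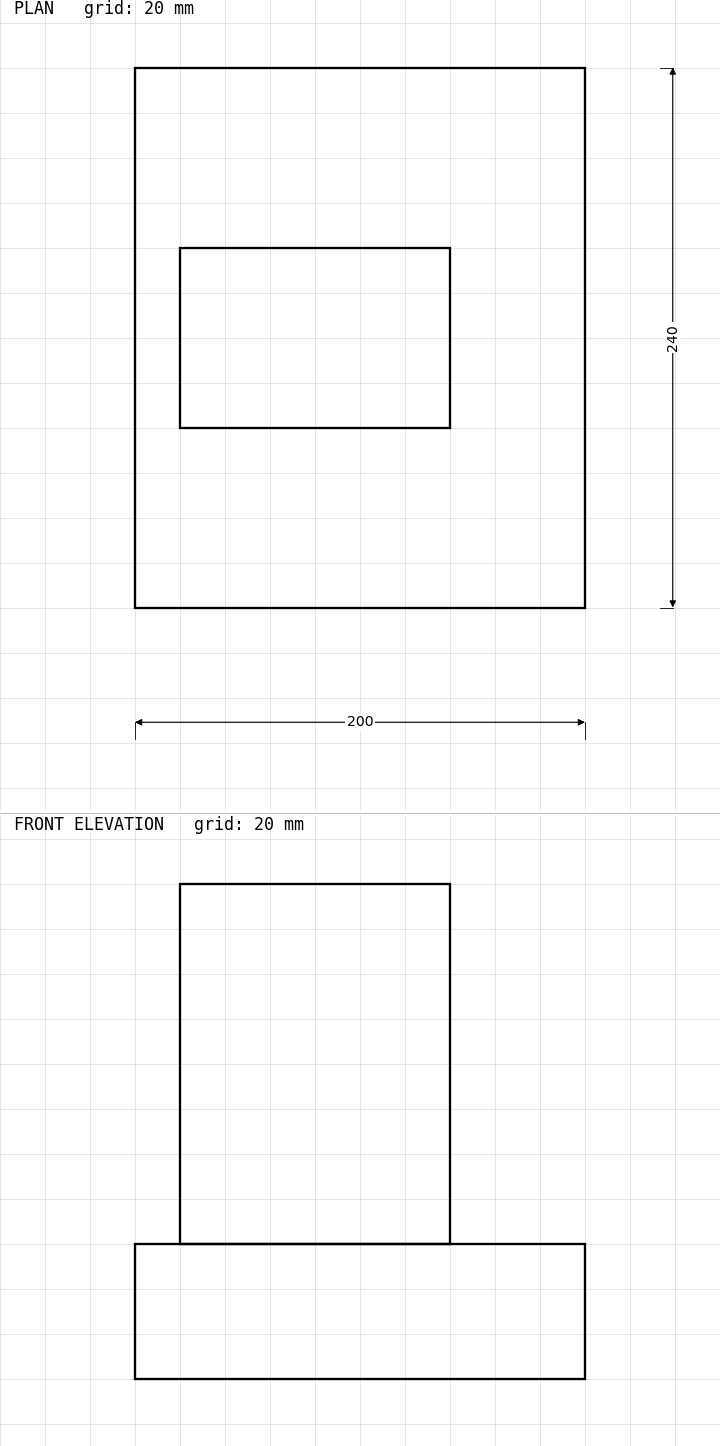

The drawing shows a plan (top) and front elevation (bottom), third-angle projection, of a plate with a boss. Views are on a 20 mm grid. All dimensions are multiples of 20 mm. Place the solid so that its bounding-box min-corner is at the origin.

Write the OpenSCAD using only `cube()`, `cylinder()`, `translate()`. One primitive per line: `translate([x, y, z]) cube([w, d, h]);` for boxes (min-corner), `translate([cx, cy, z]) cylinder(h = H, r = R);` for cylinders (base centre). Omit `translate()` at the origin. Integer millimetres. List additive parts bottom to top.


cube([200, 240, 60]);
translate([20, 80, 60]) cube([120, 80, 160]);
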